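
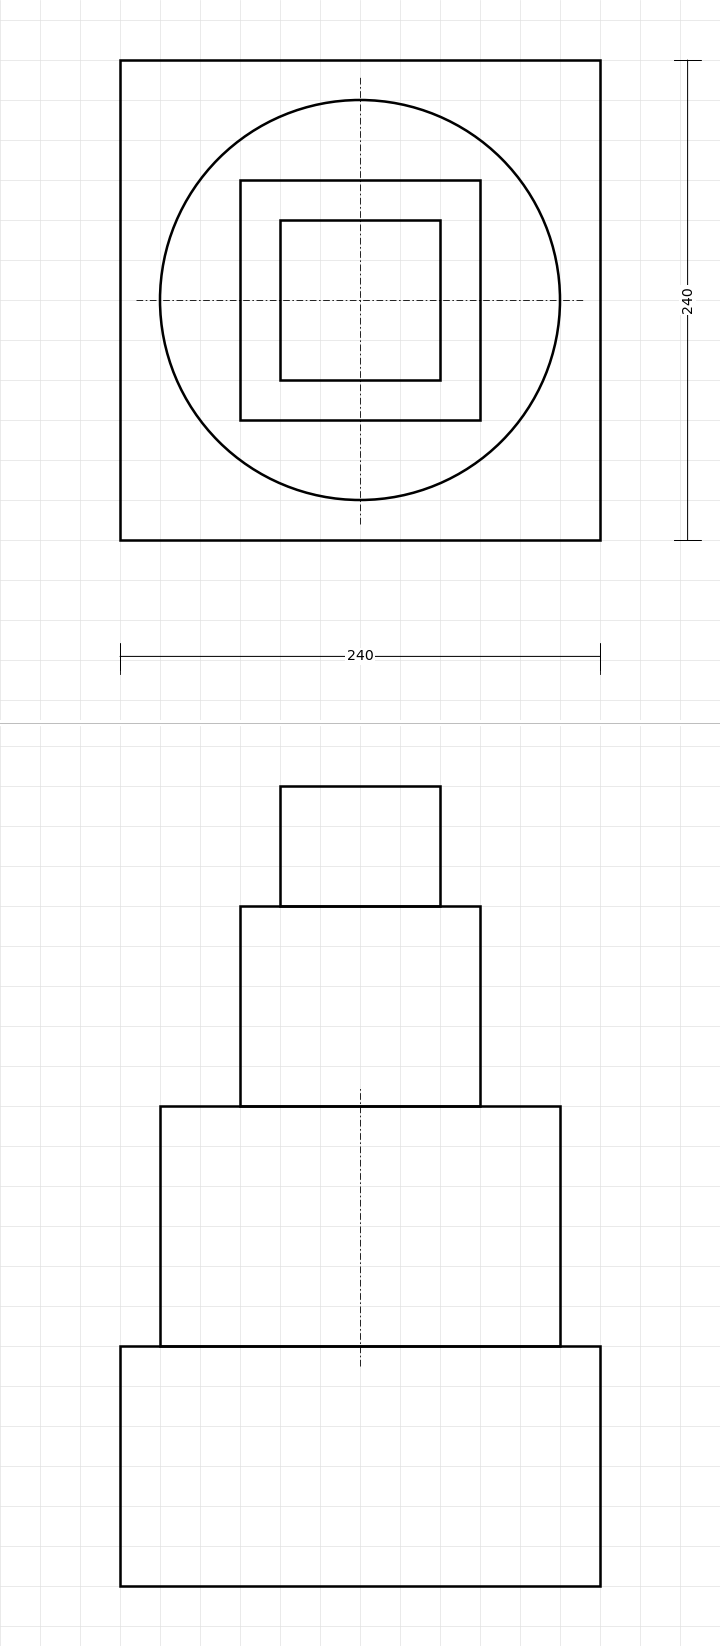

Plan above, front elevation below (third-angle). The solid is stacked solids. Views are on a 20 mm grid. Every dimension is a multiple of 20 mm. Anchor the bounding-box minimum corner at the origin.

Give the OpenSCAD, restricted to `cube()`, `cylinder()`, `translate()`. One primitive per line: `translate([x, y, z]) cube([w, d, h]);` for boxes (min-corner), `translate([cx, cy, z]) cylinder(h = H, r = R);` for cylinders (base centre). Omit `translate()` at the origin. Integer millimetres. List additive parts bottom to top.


cube([240, 240, 120]);
translate([120, 120, 120]) cylinder(h = 120, r = 100);
translate([60, 60, 240]) cube([120, 120, 100]);
translate([80, 80, 340]) cube([80, 80, 60]);


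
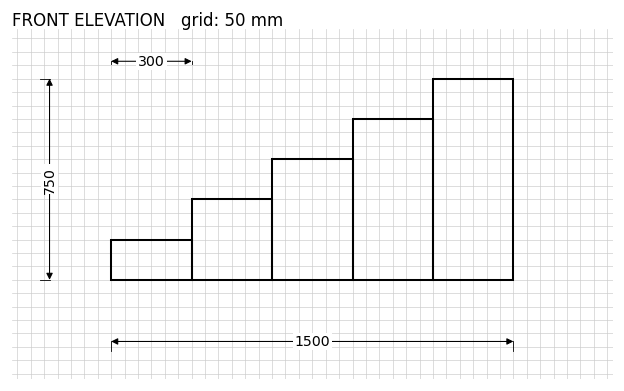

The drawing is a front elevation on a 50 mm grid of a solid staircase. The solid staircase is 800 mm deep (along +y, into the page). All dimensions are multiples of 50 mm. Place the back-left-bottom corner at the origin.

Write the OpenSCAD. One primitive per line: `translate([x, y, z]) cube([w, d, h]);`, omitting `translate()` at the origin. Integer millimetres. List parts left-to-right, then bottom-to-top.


cube([300, 800, 150]);
translate([300, 0, 0]) cube([300, 800, 300]);
translate([600, 0, 0]) cube([300, 800, 450]);
translate([900, 0, 0]) cube([300, 800, 600]);
translate([1200, 0, 0]) cube([300, 800, 750]);


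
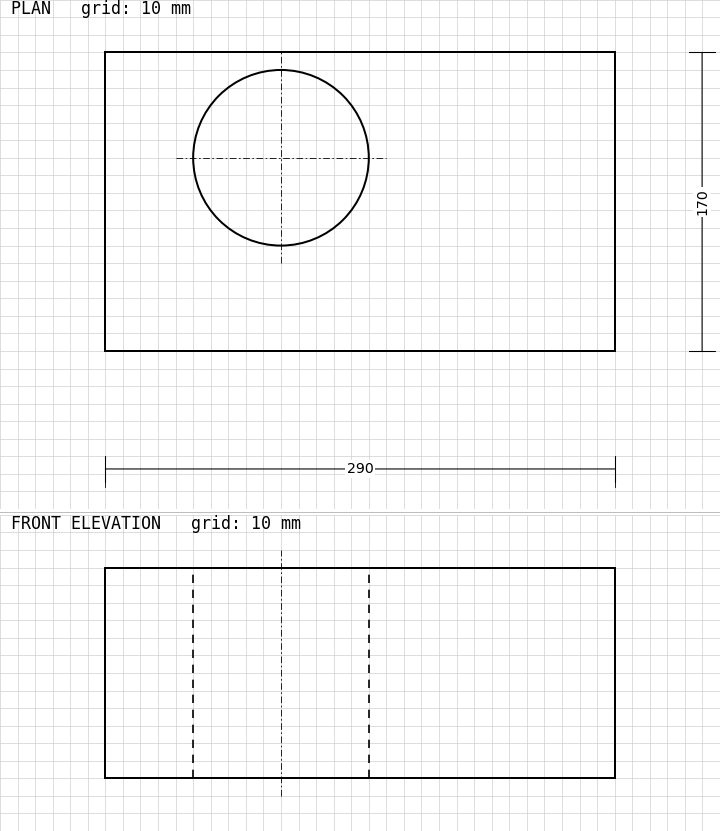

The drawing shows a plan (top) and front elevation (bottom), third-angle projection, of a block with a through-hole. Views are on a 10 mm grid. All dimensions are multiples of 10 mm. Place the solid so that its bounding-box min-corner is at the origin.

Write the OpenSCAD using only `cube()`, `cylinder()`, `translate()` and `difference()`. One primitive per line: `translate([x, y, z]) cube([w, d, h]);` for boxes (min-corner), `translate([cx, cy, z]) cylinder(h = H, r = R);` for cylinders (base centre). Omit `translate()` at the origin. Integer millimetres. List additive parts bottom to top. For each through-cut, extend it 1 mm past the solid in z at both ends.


difference() {
  cube([290, 170, 120]);
  translate([100, 110, -1]) cylinder(h = 122, r = 50);
}


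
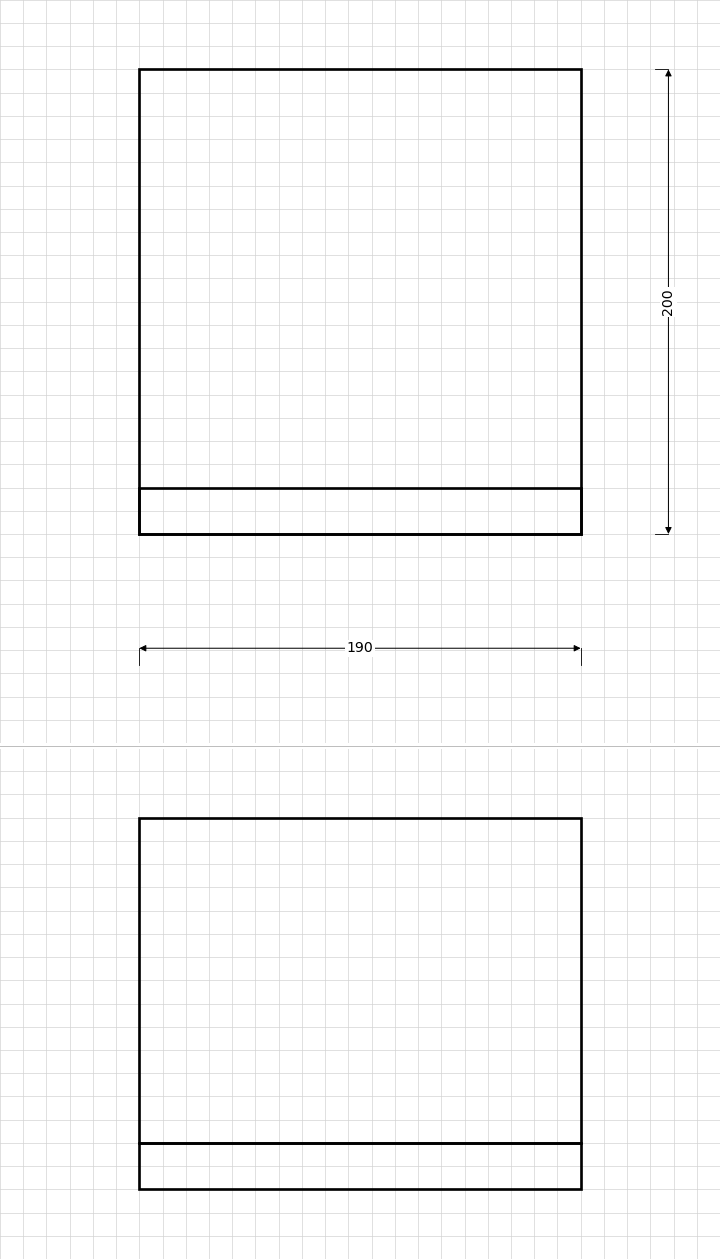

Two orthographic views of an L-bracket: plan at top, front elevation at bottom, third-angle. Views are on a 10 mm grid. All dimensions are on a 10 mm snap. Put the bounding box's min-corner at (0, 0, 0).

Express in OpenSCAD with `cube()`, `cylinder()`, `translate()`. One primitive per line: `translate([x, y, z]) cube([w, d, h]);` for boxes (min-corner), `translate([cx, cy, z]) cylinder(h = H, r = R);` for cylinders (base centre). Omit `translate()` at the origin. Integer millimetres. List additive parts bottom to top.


cube([190, 200, 20]);
translate([0, 0, 20]) cube([190, 20, 140]);


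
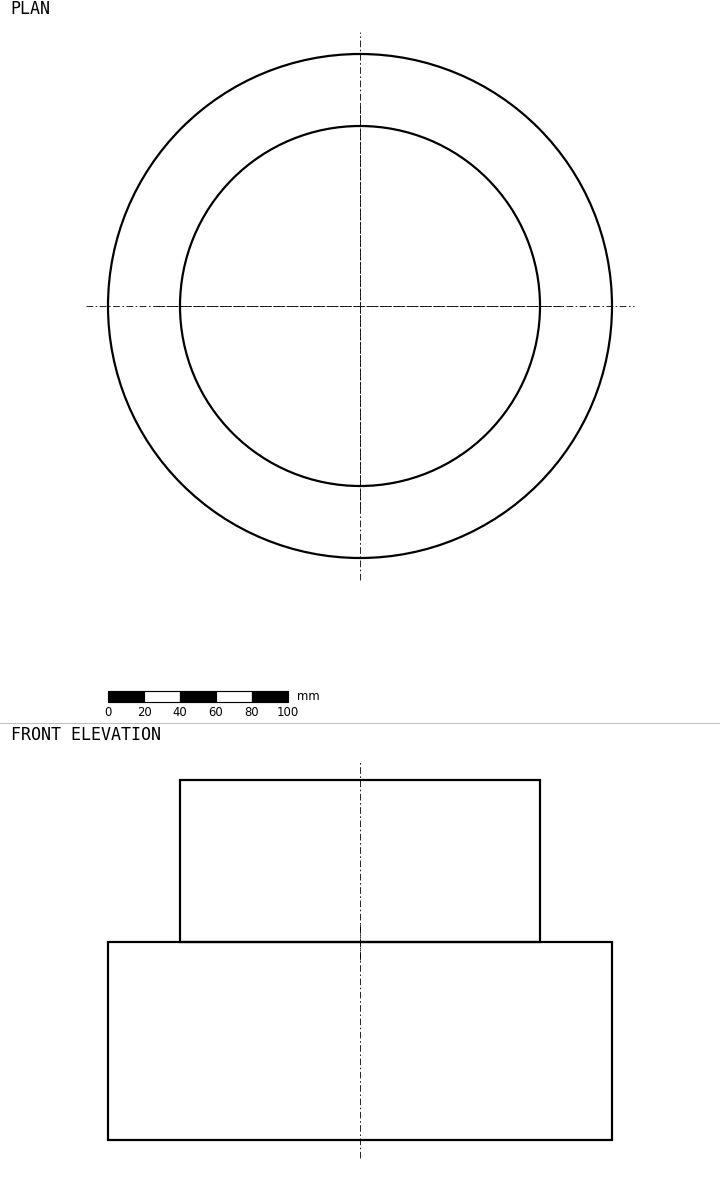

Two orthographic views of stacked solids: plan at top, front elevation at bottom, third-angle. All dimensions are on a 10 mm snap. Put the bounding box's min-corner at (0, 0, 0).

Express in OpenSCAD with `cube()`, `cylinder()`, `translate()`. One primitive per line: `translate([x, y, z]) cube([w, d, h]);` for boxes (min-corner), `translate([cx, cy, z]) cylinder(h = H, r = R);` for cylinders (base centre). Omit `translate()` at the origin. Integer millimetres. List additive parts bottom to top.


translate([140, 140, 0]) cylinder(h = 110, r = 140);
translate([140, 140, 110]) cylinder(h = 90, r = 100);


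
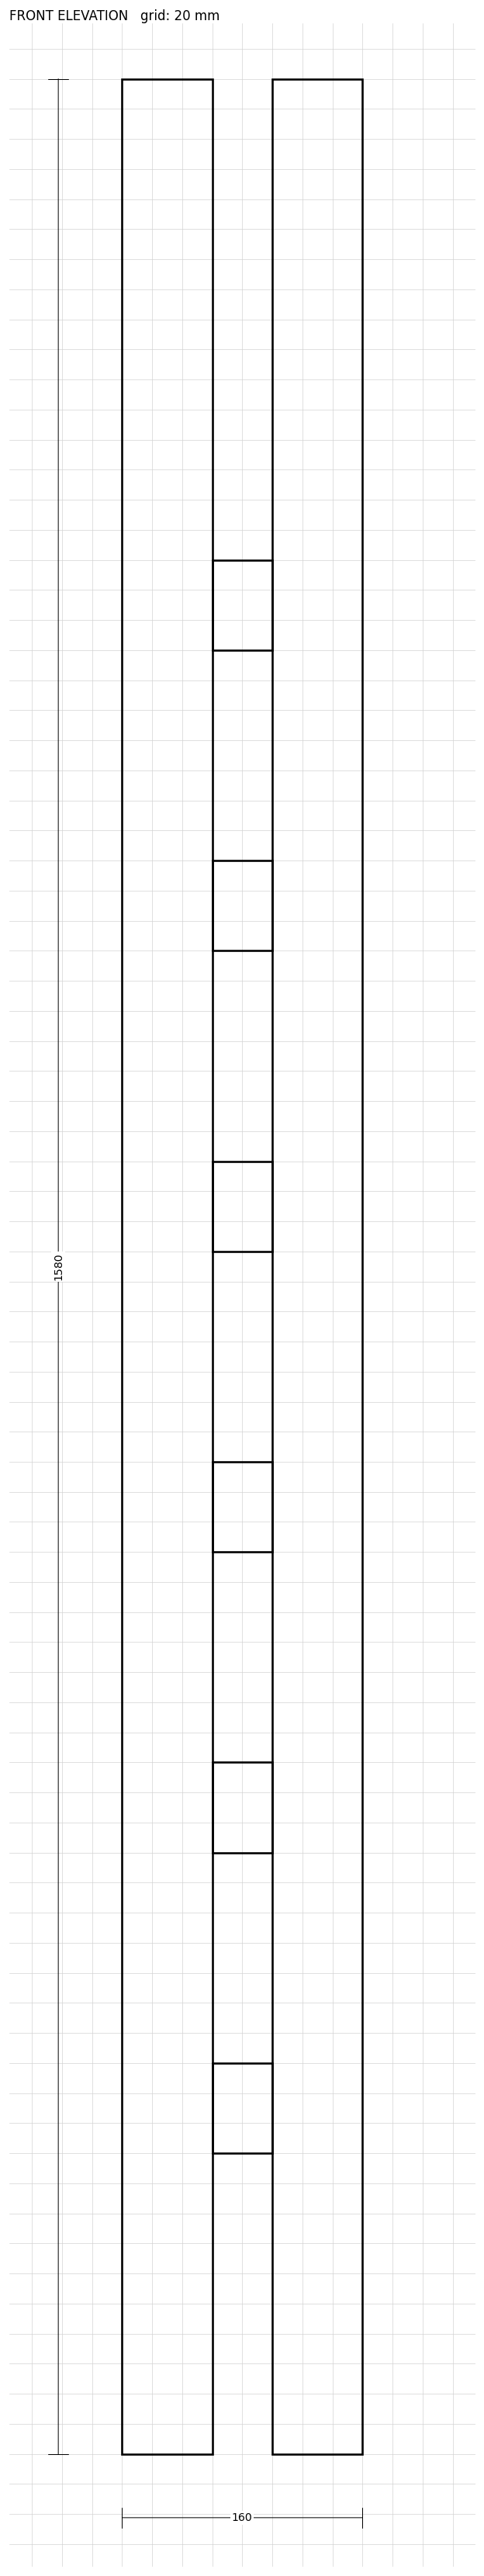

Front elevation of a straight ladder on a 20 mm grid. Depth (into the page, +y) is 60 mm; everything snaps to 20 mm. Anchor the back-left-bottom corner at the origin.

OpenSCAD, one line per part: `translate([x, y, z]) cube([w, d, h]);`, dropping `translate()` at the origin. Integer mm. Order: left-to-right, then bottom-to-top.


cube([60, 60, 1580]);
translate([60, 0, 200]) cube([40, 60, 60]);
translate([60, 0, 400]) cube([40, 60, 60]);
translate([60, 0, 600]) cube([40, 60, 60]);
translate([60, 0, 800]) cube([40, 60, 60]);
translate([60, 0, 1000]) cube([40, 60, 60]);
translate([60, 0, 1200]) cube([40, 60, 60]);
translate([100, 0, 0]) cube([60, 60, 1580]);


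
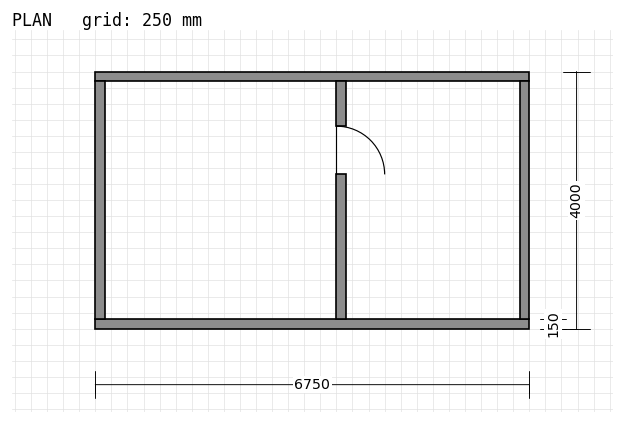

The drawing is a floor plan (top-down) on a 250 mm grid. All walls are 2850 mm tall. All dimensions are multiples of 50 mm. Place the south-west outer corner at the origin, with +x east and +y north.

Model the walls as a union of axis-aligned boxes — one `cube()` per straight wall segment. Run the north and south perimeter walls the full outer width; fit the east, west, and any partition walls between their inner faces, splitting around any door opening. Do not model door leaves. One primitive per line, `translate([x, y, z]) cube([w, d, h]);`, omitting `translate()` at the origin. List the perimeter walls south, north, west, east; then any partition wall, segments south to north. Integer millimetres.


cube([6750, 150, 2850]);
translate([0, 3850, 0]) cube([6750, 150, 2850]);
translate([0, 150, 0]) cube([150, 3700, 2850]);
translate([6600, 150, 0]) cube([150, 3700, 2850]);
translate([3750, 150, 0]) cube([150, 2250, 2850]);
translate([3750, 3150, 0]) cube([150, 700, 2850]);


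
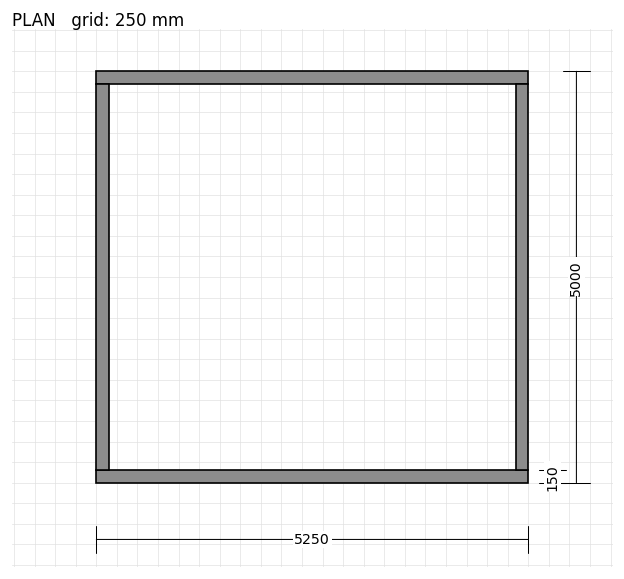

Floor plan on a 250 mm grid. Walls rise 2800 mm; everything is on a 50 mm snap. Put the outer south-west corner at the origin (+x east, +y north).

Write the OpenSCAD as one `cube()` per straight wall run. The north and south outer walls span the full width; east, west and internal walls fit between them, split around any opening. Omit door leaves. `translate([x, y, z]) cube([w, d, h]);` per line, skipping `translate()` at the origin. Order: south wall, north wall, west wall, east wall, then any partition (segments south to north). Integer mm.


cube([5250, 150, 2800]);
translate([0, 4850, 0]) cube([5250, 150, 2800]);
translate([0, 150, 0]) cube([150, 4700, 2800]);
translate([5100, 150, 0]) cube([150, 4700, 2800]);


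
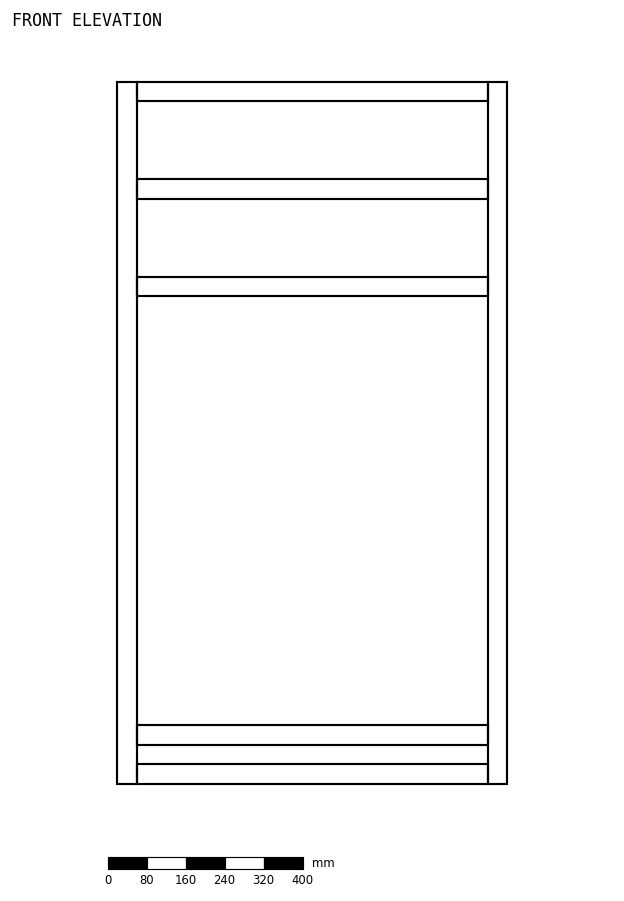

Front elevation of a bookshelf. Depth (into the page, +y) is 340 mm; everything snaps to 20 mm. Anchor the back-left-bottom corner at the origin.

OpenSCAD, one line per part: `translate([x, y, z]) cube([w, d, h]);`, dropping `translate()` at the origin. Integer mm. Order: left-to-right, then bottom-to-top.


cube([40, 340, 1440]);
translate([40, 0, 0]) cube([720, 340, 40]);
translate([40, 0, 80]) cube([720, 340, 40]);
translate([40, 0, 1000]) cube([720, 340, 40]);
translate([40, 0, 1200]) cube([720, 340, 40]);
translate([40, 0, 1400]) cube([720, 340, 40]);
translate([760, 0, 0]) cube([40, 340, 1440]);


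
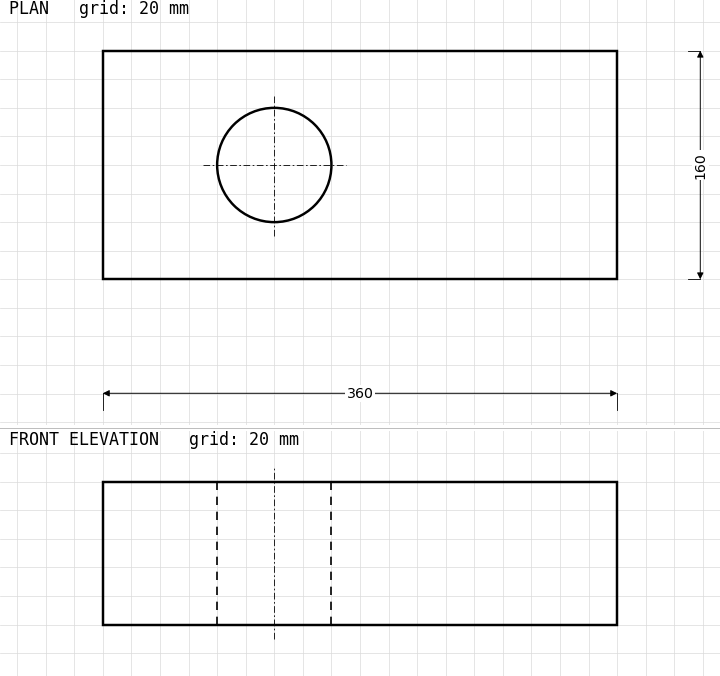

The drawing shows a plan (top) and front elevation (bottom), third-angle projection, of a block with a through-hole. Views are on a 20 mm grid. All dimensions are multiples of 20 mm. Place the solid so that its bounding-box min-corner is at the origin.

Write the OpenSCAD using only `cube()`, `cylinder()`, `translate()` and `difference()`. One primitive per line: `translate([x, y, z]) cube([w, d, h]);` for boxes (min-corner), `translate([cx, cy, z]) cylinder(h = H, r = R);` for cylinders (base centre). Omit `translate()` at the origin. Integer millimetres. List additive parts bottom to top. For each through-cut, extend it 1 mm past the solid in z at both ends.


difference() {
  cube([360, 160, 100]);
  translate([120, 80, -1]) cylinder(h = 102, r = 40);
}


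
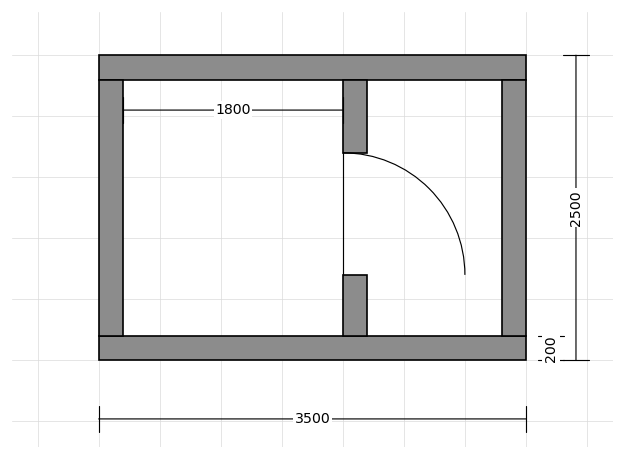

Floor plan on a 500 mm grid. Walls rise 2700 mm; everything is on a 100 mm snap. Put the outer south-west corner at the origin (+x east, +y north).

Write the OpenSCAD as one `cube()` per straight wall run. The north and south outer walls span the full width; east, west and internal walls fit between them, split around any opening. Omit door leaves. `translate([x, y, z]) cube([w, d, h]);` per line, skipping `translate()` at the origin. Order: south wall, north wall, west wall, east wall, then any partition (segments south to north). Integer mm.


cube([3500, 200, 2700]);
translate([0, 2300, 0]) cube([3500, 200, 2700]);
translate([0, 200, 0]) cube([200, 2100, 2700]);
translate([3300, 200, 0]) cube([200, 2100, 2700]);
translate([2000, 200, 0]) cube([200, 500, 2700]);
translate([2000, 1700, 0]) cube([200, 600, 2700]);


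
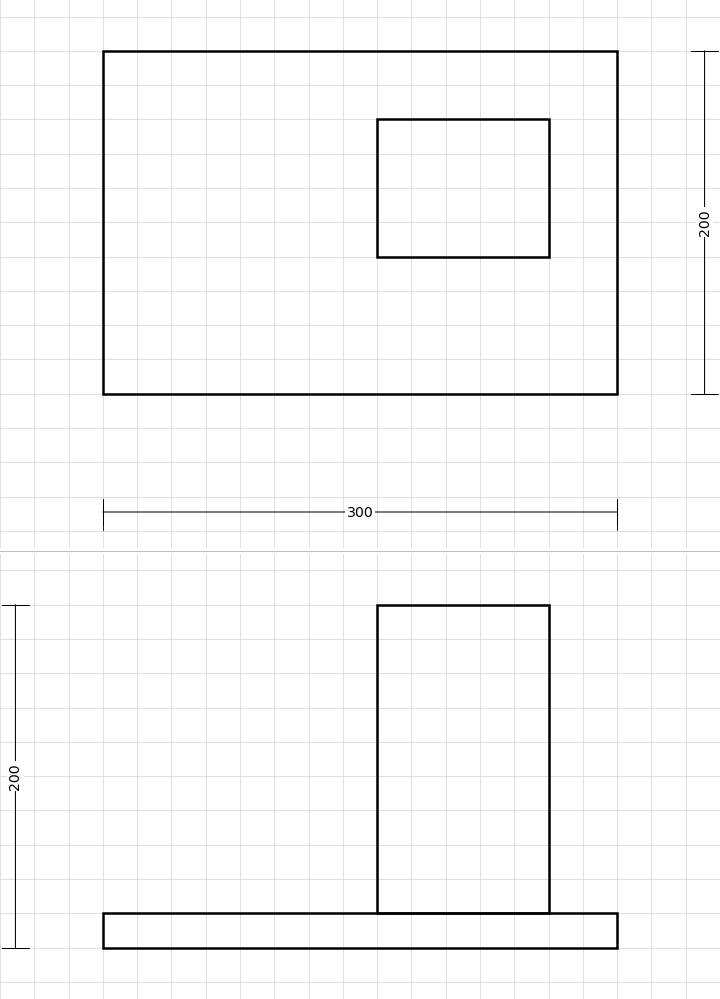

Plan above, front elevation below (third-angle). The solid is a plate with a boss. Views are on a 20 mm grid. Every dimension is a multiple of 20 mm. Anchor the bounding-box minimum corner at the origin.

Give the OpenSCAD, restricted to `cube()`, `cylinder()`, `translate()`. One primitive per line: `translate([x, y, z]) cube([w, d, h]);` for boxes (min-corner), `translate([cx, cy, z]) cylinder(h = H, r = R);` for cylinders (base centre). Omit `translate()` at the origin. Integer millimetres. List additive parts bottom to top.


cube([300, 200, 20]);
translate([160, 80, 20]) cube([100, 80, 180]);


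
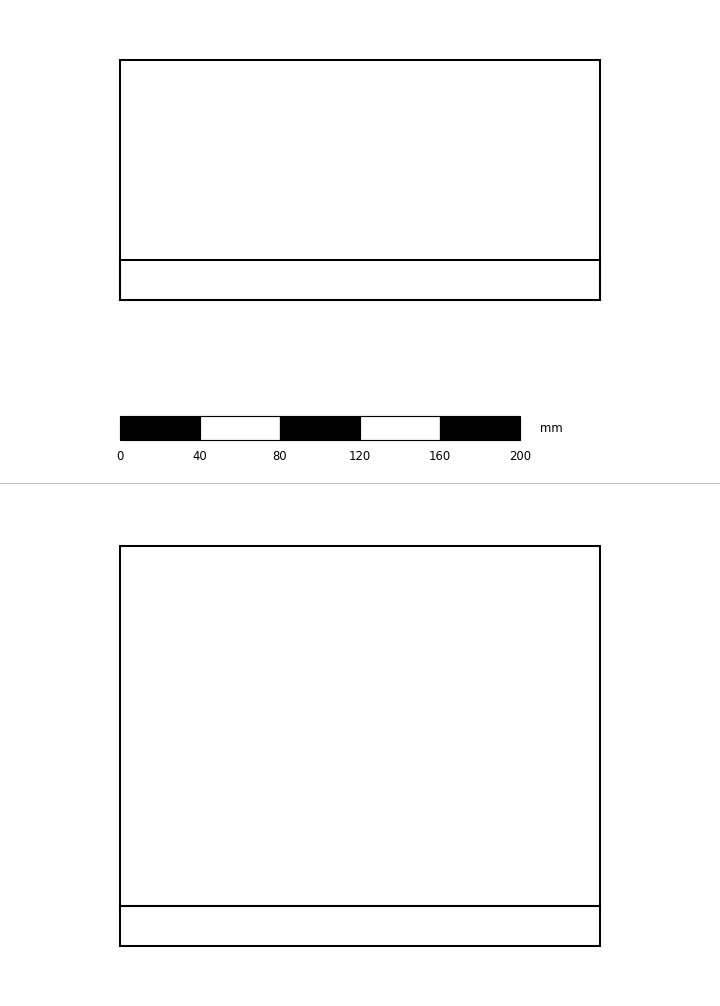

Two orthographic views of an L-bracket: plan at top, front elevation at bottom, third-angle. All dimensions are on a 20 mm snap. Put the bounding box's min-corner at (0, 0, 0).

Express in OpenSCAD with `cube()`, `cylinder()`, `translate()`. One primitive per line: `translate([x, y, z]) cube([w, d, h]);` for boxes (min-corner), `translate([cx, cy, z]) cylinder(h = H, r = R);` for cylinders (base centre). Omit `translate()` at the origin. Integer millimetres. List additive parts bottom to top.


cube([240, 120, 20]);
translate([0, 0, 20]) cube([240, 20, 180]);


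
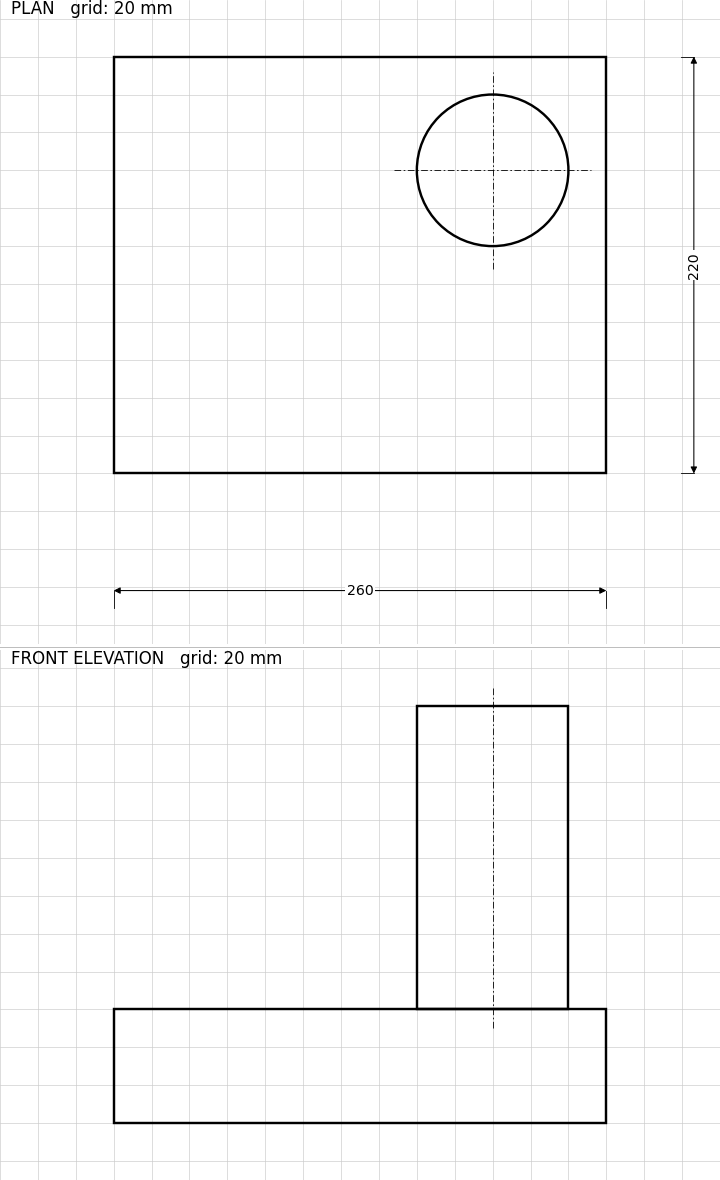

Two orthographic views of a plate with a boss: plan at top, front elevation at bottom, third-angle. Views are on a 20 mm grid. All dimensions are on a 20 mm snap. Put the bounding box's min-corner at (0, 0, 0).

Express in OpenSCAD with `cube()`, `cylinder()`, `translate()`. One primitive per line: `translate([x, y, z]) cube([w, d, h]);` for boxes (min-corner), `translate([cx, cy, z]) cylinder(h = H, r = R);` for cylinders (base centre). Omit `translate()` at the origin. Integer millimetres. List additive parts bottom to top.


cube([260, 220, 60]);
translate([200, 160, 60]) cylinder(h = 160, r = 40);


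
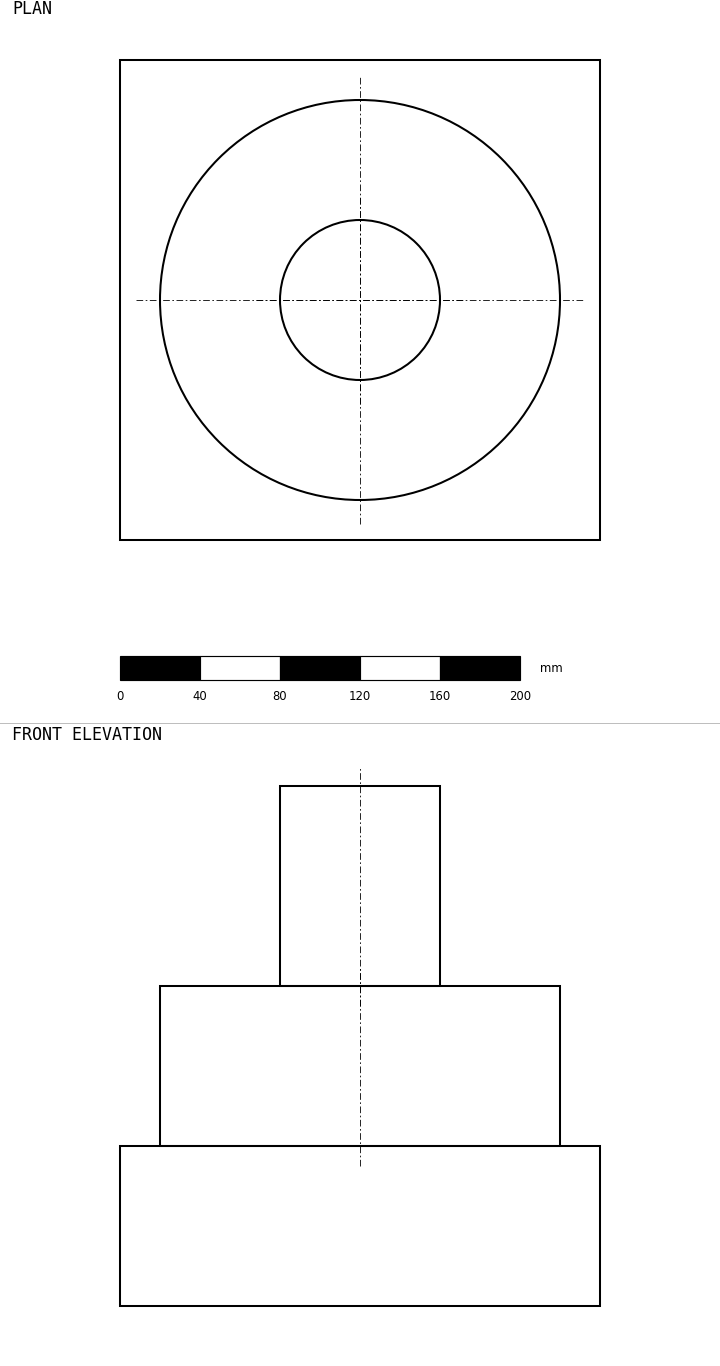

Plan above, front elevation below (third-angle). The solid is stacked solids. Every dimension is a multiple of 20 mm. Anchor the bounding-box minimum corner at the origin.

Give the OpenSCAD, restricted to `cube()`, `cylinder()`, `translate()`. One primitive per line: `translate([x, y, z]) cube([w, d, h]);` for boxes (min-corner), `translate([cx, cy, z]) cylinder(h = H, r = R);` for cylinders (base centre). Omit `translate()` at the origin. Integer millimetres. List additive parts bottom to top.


cube([240, 240, 80]);
translate([120, 120, 80]) cylinder(h = 80, r = 100);
translate([120, 120, 160]) cylinder(h = 100, r = 40);


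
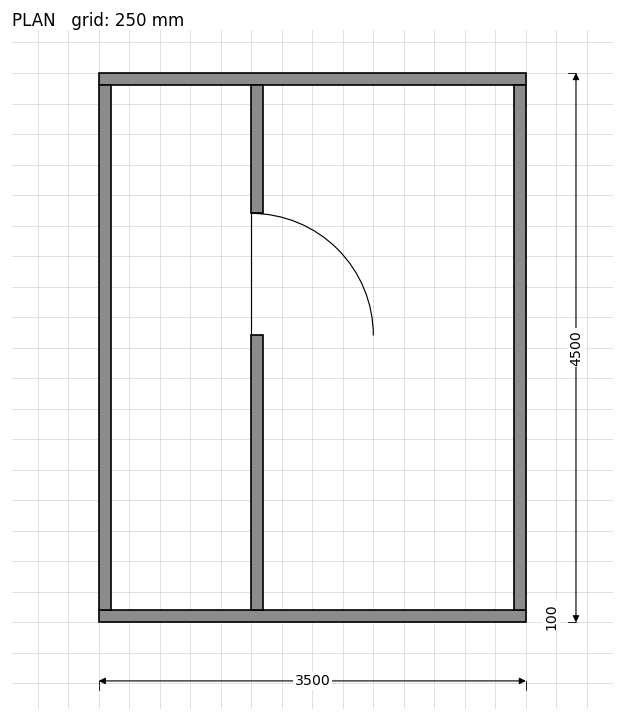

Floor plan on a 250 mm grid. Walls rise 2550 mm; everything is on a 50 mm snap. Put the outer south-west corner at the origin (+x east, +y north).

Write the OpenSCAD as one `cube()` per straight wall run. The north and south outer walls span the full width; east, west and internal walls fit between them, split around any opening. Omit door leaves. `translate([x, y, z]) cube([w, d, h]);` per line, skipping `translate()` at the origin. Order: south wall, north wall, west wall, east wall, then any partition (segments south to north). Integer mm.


cube([3500, 100, 2550]);
translate([0, 4400, 0]) cube([3500, 100, 2550]);
translate([0, 100, 0]) cube([100, 4300, 2550]);
translate([3400, 100, 0]) cube([100, 4300, 2550]);
translate([1250, 100, 0]) cube([100, 2250, 2550]);
translate([1250, 3350, 0]) cube([100, 1050, 2550]);


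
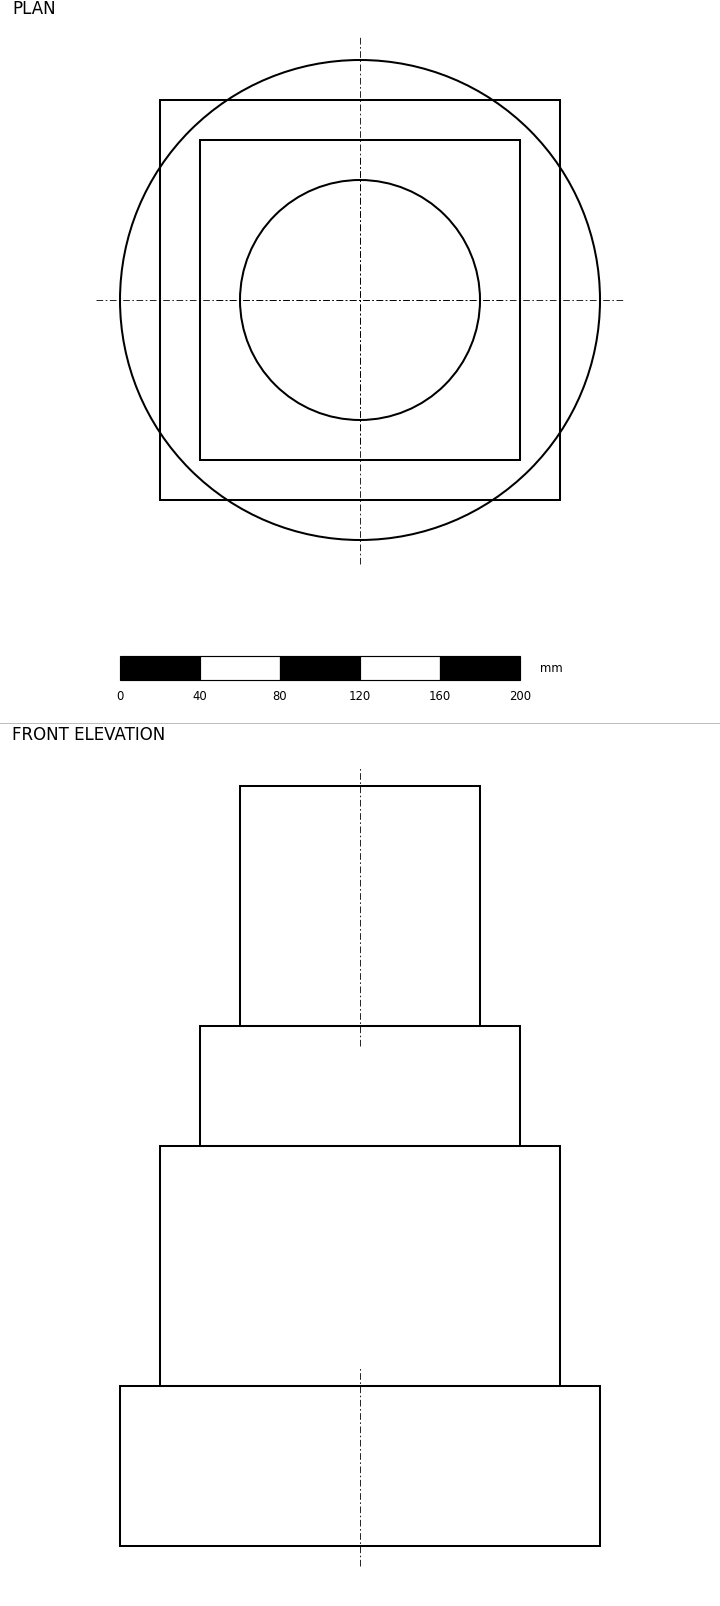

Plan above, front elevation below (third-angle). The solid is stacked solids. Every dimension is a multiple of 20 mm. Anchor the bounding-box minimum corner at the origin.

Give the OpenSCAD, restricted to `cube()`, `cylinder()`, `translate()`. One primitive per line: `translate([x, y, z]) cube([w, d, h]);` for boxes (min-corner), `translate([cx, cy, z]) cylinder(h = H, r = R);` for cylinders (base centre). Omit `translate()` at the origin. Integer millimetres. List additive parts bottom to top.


translate([120, 120, 0]) cylinder(h = 80, r = 120);
translate([20, 20, 80]) cube([200, 200, 120]);
translate([40, 40, 200]) cube([160, 160, 60]);
translate([120, 120, 260]) cylinder(h = 120, r = 60);


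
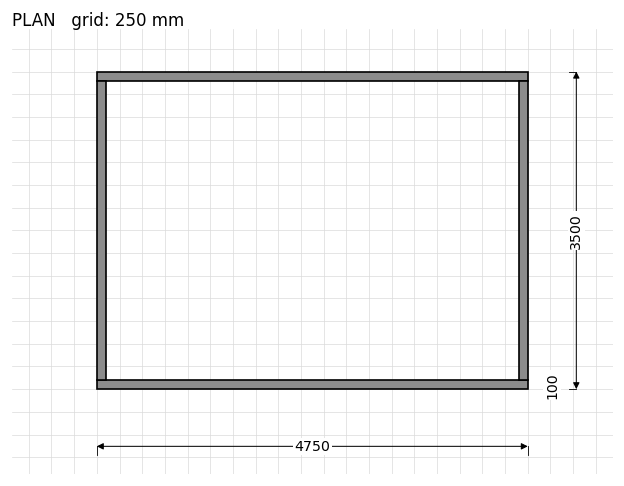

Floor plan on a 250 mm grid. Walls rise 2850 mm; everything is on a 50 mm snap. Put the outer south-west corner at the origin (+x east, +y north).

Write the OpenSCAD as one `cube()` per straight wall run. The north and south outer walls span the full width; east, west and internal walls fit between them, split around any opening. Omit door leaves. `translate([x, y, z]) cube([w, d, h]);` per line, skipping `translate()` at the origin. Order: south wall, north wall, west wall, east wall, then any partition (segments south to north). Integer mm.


cube([4750, 100, 2850]);
translate([0, 3400, 0]) cube([4750, 100, 2850]);
translate([0, 100, 0]) cube([100, 3300, 2850]);
translate([4650, 100, 0]) cube([100, 3300, 2850]);


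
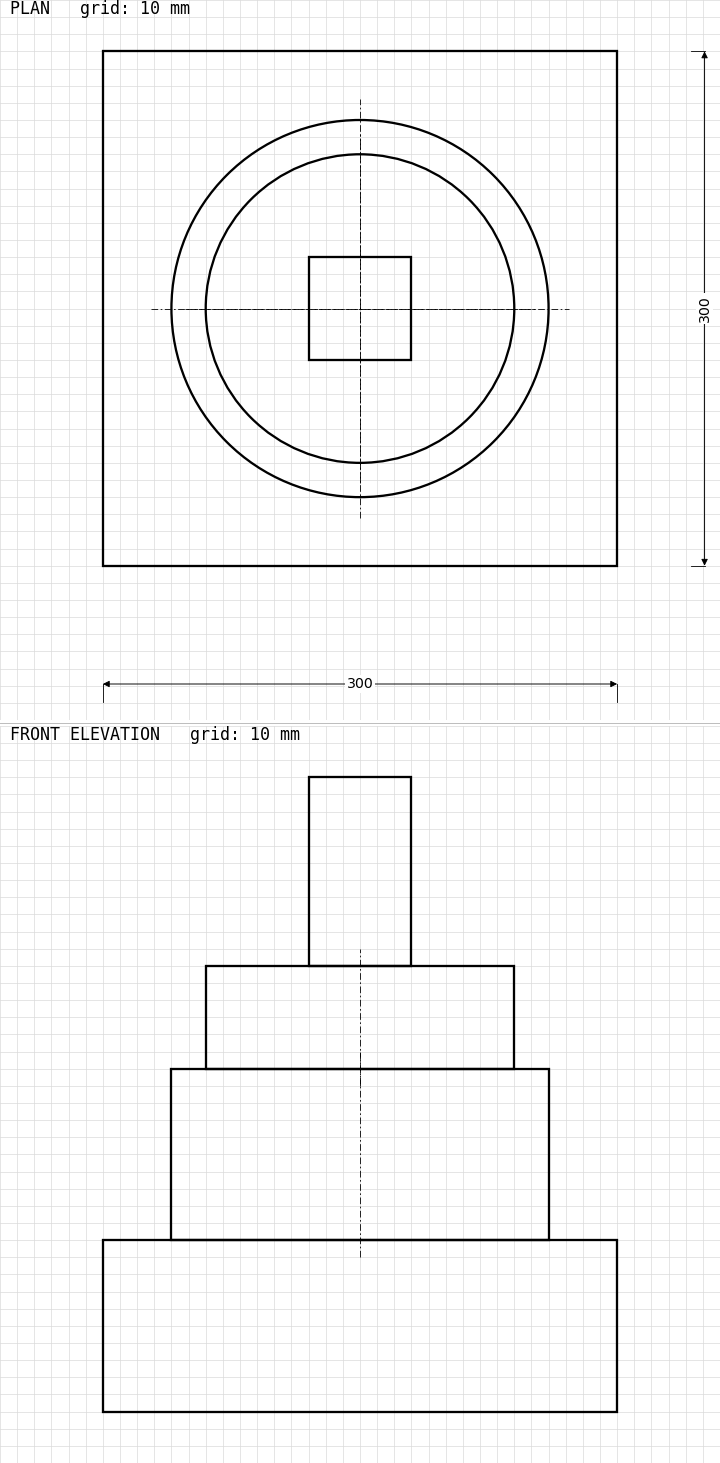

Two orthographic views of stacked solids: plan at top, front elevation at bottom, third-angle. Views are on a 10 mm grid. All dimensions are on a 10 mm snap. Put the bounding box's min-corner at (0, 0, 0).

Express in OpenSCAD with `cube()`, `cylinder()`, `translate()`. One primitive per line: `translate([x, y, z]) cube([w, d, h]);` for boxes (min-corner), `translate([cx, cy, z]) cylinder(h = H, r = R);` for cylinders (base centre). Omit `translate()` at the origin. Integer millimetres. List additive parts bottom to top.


cube([300, 300, 100]);
translate([150, 150, 100]) cylinder(h = 100, r = 110);
translate([150, 150, 200]) cylinder(h = 60, r = 90);
translate([120, 120, 260]) cube([60, 60, 110]);


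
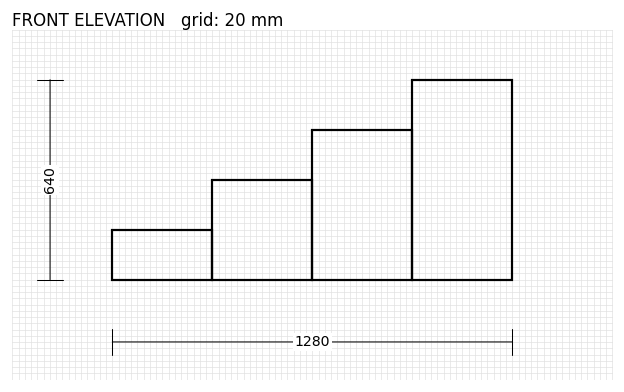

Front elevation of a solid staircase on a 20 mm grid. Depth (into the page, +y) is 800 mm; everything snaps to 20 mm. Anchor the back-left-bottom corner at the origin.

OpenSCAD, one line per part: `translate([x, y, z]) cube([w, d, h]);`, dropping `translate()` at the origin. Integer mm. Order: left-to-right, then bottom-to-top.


cube([320, 800, 160]);
translate([320, 0, 0]) cube([320, 800, 320]);
translate([640, 0, 0]) cube([320, 800, 480]);
translate([960, 0, 0]) cube([320, 800, 640]);


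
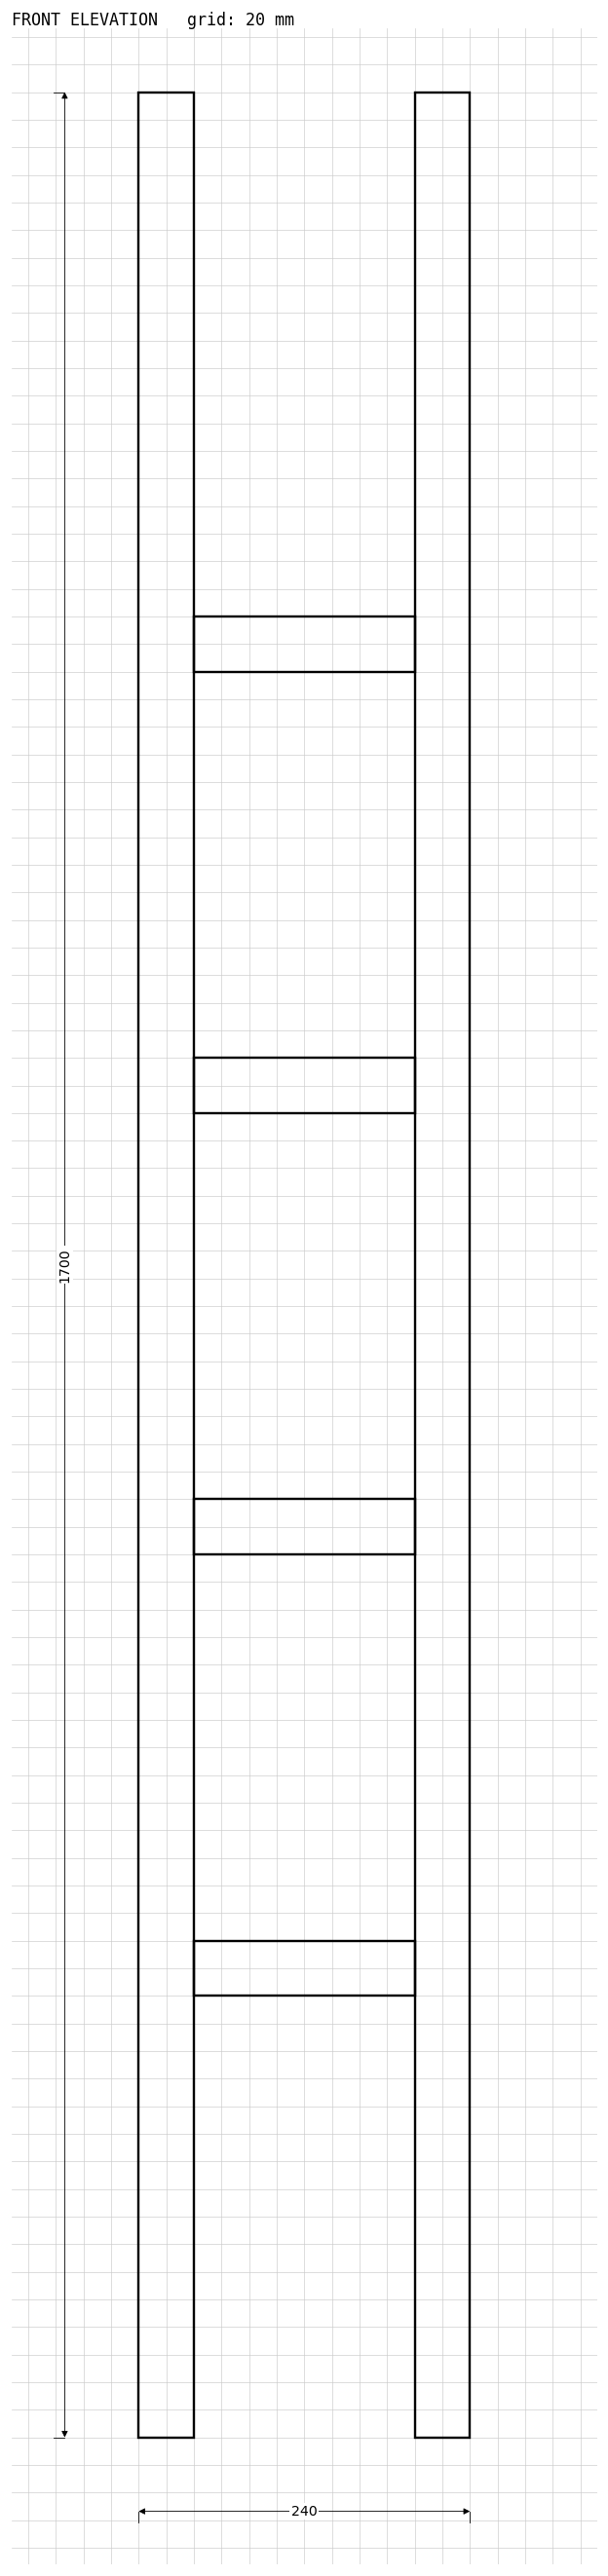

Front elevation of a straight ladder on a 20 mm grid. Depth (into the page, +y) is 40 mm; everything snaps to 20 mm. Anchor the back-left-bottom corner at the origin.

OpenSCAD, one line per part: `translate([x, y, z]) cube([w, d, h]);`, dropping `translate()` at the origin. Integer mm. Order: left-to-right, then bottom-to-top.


cube([40, 40, 1700]);
translate([40, 0, 320]) cube([160, 40, 40]);
translate([40, 0, 640]) cube([160, 40, 40]);
translate([40, 0, 960]) cube([160, 40, 40]);
translate([40, 0, 1280]) cube([160, 40, 40]);
translate([200, 0, 0]) cube([40, 40, 1700]);


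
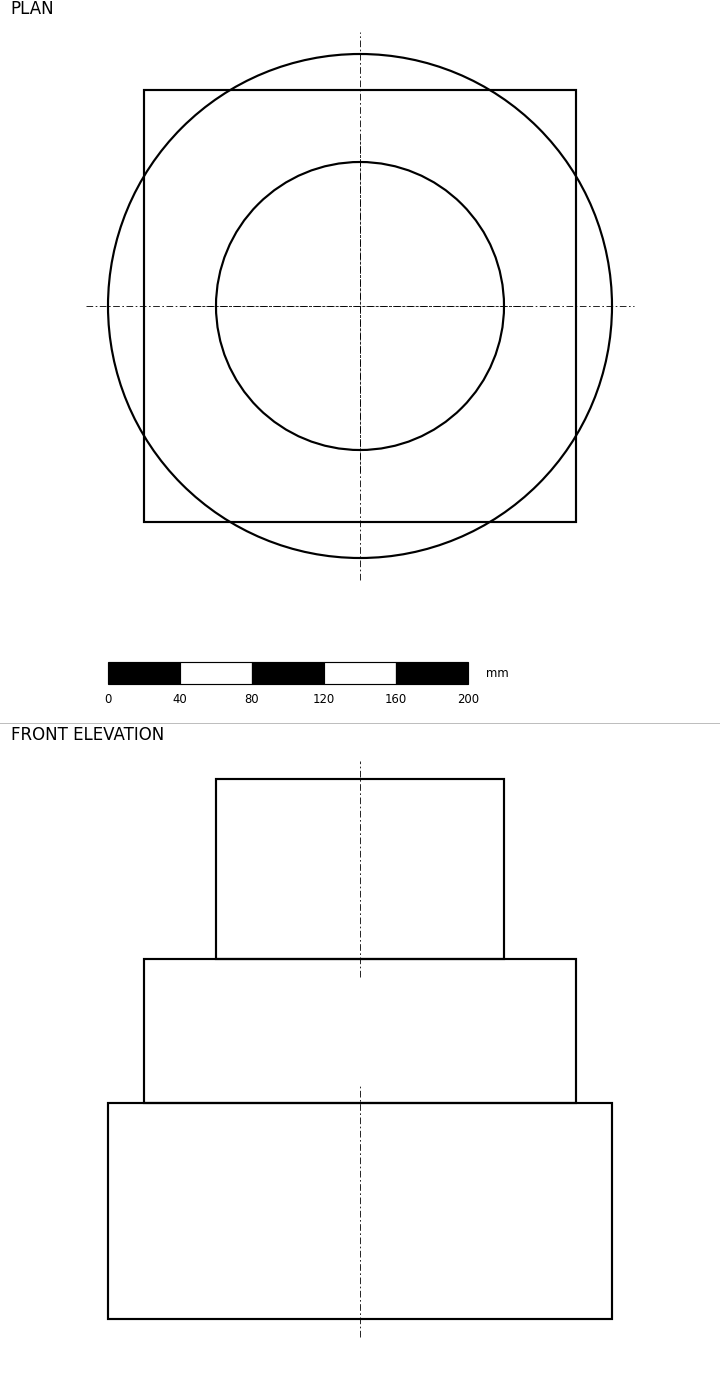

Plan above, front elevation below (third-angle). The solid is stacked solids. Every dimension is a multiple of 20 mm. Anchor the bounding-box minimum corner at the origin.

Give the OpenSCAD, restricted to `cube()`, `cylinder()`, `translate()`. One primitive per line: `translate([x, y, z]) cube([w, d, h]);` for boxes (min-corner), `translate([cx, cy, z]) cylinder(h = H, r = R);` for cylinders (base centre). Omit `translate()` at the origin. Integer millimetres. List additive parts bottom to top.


translate([140, 140, 0]) cylinder(h = 120, r = 140);
translate([20, 20, 120]) cube([240, 240, 80]);
translate([140, 140, 200]) cylinder(h = 100, r = 80);


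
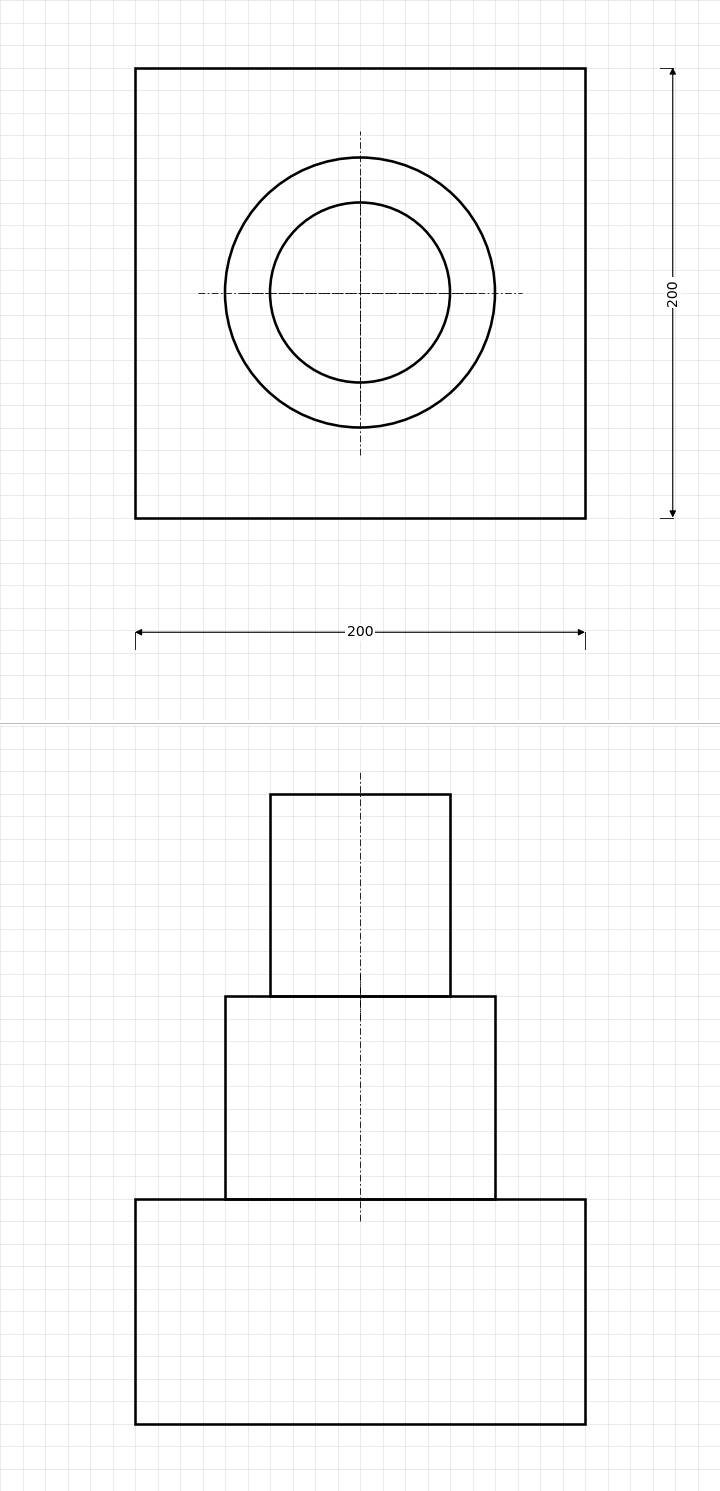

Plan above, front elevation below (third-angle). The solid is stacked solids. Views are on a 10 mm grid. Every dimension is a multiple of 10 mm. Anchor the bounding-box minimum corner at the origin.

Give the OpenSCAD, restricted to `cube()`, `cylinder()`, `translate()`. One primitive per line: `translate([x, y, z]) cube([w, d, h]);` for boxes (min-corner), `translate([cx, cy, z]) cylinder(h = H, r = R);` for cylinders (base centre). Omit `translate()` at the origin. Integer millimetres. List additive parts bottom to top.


cube([200, 200, 100]);
translate([100, 100, 100]) cylinder(h = 90, r = 60);
translate([100, 100, 190]) cylinder(h = 90, r = 40);


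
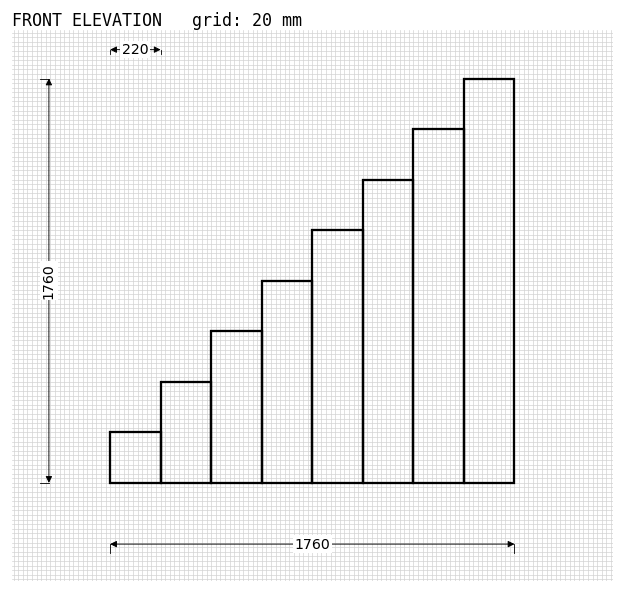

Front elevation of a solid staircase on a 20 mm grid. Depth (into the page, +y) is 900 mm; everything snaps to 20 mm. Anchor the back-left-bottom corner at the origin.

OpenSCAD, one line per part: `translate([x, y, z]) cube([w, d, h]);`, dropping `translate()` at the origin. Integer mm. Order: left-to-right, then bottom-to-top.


cube([220, 900, 220]);
translate([220, 0, 0]) cube([220, 900, 440]);
translate([440, 0, 0]) cube([220, 900, 660]);
translate([660, 0, 0]) cube([220, 900, 880]);
translate([880, 0, 0]) cube([220, 900, 1100]);
translate([1100, 0, 0]) cube([220, 900, 1320]);
translate([1320, 0, 0]) cube([220, 900, 1540]);
translate([1540, 0, 0]) cube([220, 900, 1760]);


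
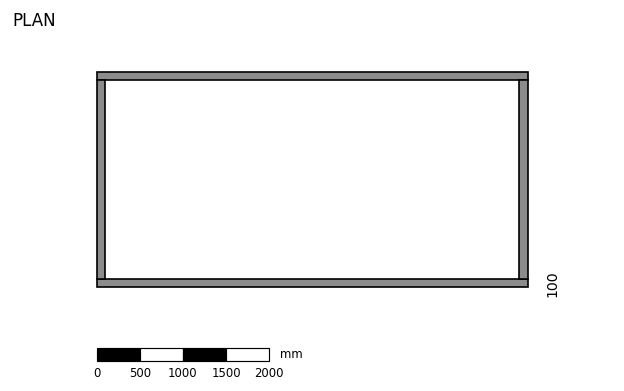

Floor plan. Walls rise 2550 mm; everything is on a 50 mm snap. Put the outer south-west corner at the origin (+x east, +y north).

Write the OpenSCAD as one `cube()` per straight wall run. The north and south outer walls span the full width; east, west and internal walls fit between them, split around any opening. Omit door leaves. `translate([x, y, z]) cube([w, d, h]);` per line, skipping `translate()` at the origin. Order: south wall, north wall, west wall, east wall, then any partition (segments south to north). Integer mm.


cube([5000, 100, 2550]);
translate([0, 2400, 0]) cube([5000, 100, 2550]);
translate([0, 100, 0]) cube([100, 2300, 2550]);
translate([4900, 100, 0]) cube([100, 2300, 2550]);


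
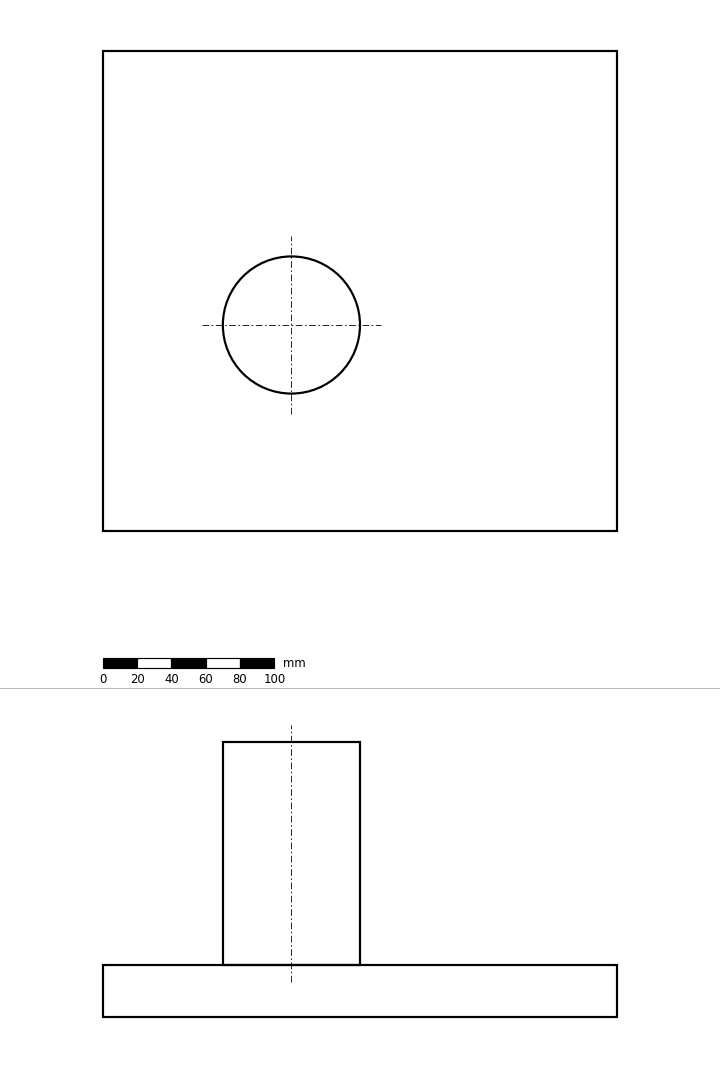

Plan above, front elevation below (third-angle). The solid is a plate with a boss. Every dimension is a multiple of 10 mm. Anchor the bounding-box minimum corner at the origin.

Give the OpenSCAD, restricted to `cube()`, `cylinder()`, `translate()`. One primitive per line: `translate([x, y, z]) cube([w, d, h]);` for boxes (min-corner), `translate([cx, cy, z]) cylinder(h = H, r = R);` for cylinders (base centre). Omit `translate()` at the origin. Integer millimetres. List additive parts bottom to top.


cube([300, 280, 30]);
translate([110, 120, 30]) cylinder(h = 130, r = 40);


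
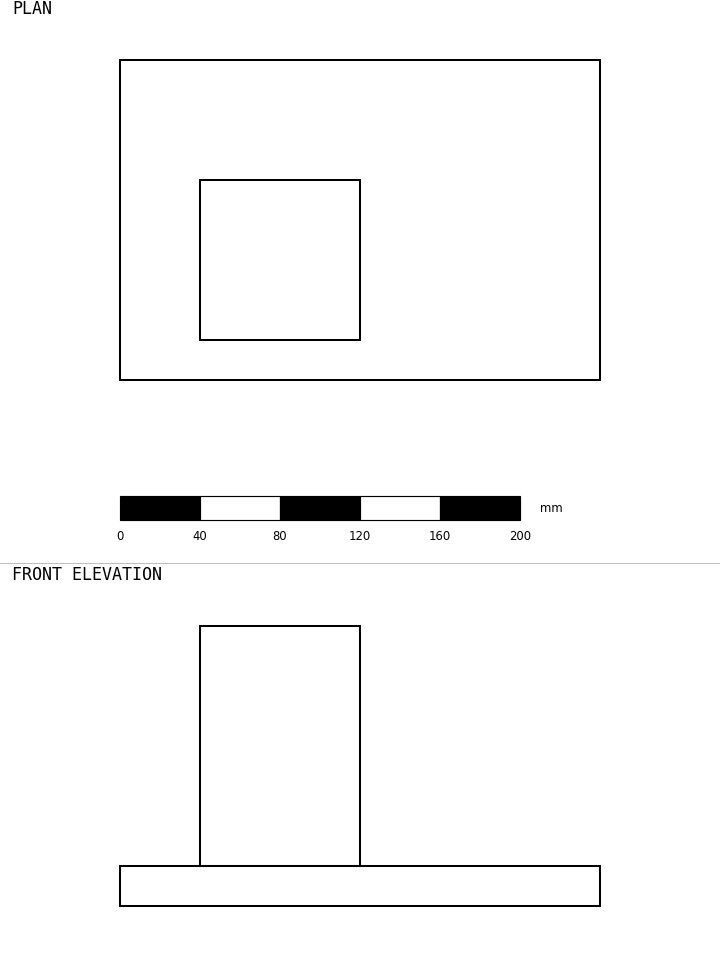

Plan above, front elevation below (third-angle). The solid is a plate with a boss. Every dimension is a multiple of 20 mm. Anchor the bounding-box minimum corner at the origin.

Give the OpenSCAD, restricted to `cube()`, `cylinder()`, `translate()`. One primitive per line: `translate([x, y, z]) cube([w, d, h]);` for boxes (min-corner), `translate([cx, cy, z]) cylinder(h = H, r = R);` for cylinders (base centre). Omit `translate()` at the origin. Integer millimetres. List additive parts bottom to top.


cube([240, 160, 20]);
translate([40, 20, 20]) cube([80, 80, 120]);


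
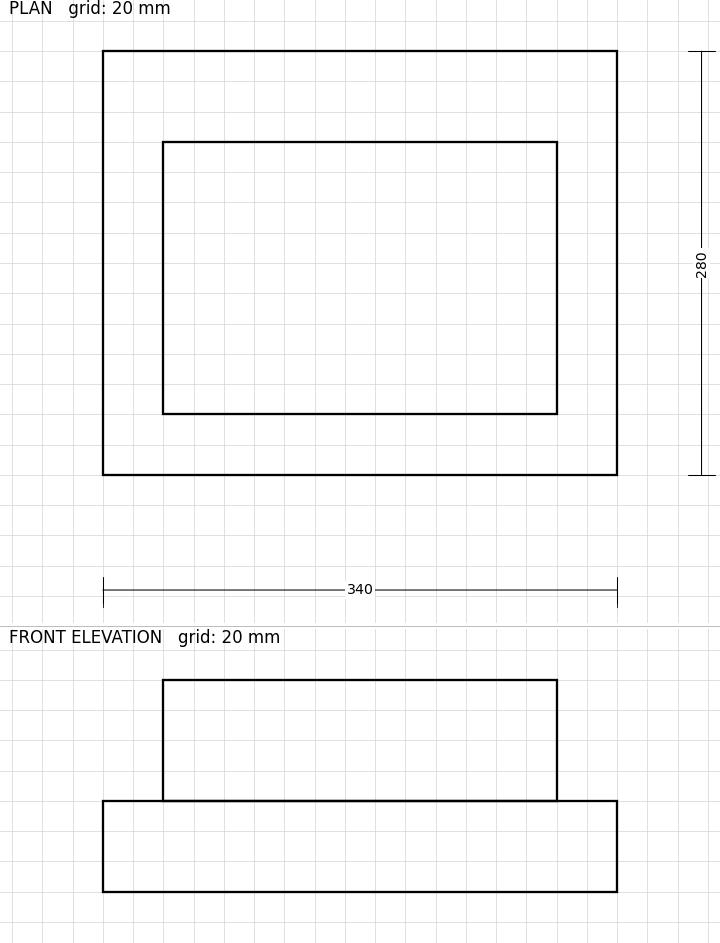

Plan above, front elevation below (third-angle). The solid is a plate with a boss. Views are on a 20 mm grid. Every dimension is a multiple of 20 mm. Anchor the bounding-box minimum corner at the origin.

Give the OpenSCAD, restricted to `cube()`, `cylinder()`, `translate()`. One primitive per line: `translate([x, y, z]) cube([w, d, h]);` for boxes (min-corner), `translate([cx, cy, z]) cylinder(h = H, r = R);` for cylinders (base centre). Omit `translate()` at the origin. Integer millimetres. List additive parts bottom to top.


cube([340, 280, 60]);
translate([40, 40, 60]) cube([260, 180, 80]);


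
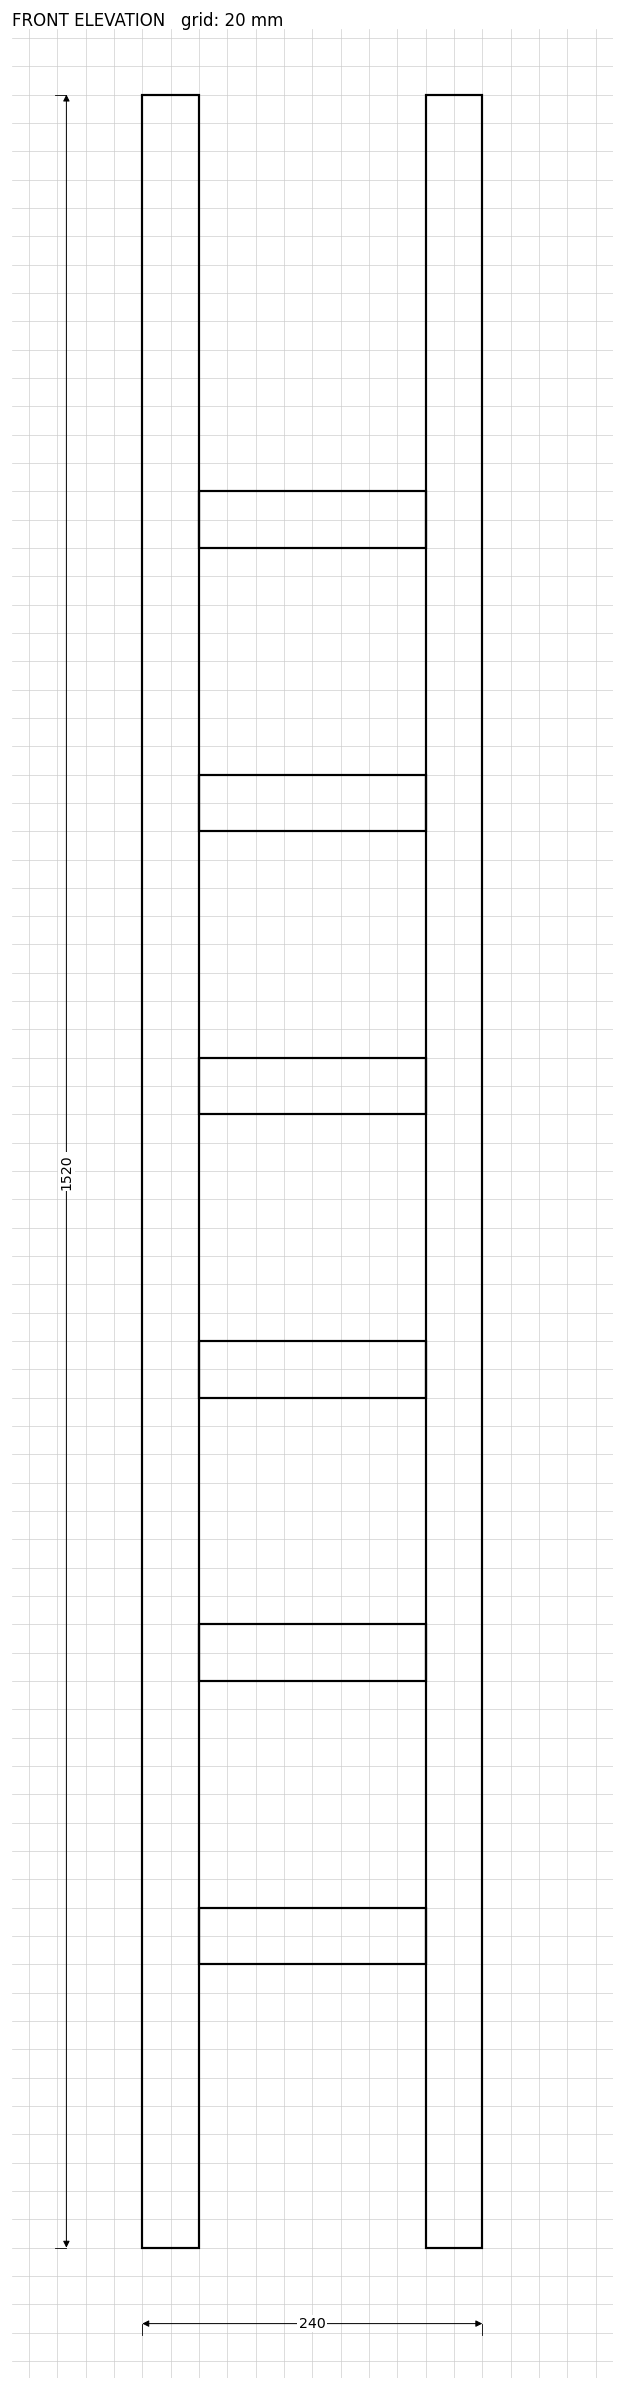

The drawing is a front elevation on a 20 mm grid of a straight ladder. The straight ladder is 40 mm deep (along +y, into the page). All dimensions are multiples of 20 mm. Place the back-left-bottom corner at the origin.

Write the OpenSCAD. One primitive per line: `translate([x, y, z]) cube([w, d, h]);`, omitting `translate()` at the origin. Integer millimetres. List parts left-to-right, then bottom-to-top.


cube([40, 40, 1520]);
translate([40, 0, 200]) cube([160, 40, 40]);
translate([40, 0, 400]) cube([160, 40, 40]);
translate([40, 0, 600]) cube([160, 40, 40]);
translate([40, 0, 800]) cube([160, 40, 40]);
translate([40, 0, 1000]) cube([160, 40, 40]);
translate([40, 0, 1200]) cube([160, 40, 40]);
translate([200, 0, 0]) cube([40, 40, 1520]);


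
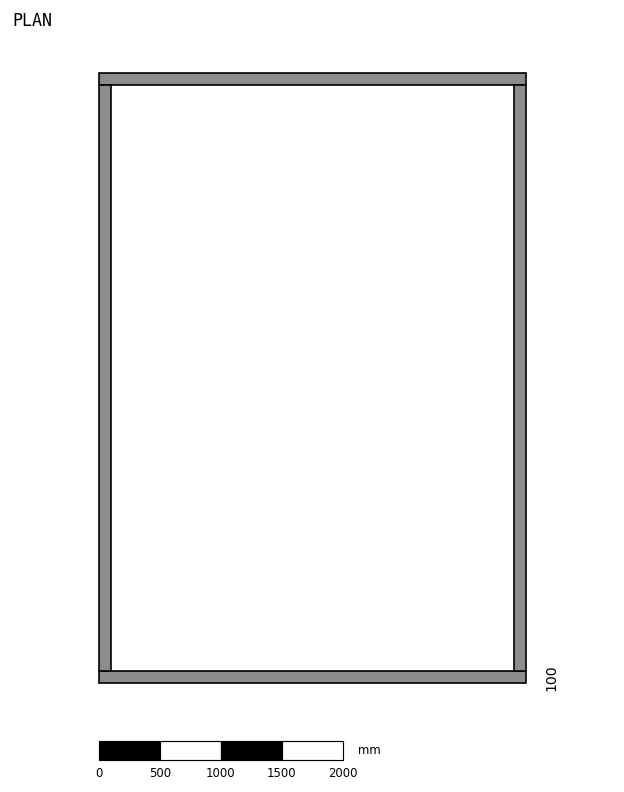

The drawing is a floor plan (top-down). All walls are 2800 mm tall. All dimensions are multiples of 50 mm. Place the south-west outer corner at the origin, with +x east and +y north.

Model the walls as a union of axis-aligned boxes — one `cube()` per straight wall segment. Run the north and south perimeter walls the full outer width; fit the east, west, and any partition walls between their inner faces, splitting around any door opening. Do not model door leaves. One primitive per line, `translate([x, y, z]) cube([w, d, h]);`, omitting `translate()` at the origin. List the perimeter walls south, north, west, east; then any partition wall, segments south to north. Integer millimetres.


cube([3500, 100, 2800]);
translate([0, 4900, 0]) cube([3500, 100, 2800]);
translate([0, 100, 0]) cube([100, 4800, 2800]);
translate([3400, 100, 0]) cube([100, 4800, 2800]);


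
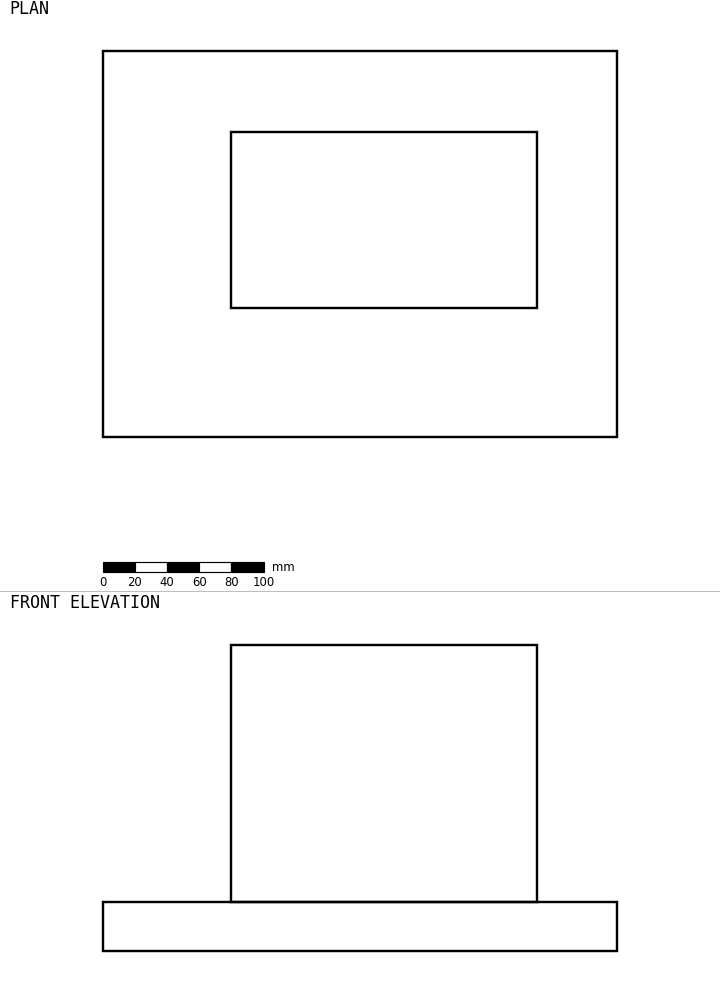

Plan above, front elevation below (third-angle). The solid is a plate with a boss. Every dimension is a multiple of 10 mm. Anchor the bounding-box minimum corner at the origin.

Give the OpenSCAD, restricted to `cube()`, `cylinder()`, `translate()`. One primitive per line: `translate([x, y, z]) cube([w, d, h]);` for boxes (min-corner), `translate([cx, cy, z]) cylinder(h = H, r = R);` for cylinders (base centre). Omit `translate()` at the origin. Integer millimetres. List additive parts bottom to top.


cube([320, 240, 30]);
translate([80, 80, 30]) cube([190, 110, 160]);


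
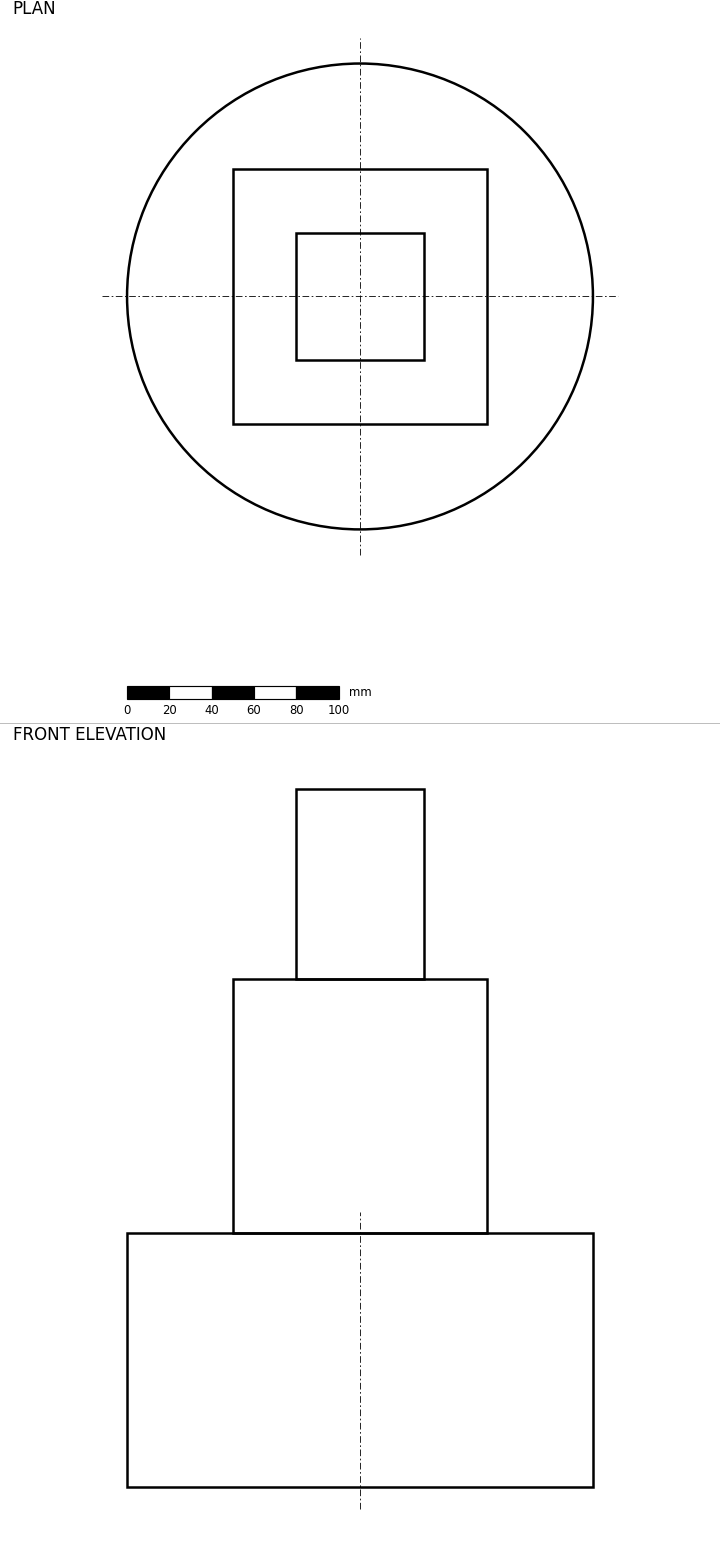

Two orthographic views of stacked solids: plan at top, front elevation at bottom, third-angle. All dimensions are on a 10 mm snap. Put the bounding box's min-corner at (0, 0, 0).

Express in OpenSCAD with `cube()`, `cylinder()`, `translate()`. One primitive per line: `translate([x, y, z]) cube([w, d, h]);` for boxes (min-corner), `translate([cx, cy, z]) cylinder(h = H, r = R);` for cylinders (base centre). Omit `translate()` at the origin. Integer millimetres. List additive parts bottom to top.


translate([110, 110, 0]) cylinder(h = 120, r = 110);
translate([50, 50, 120]) cube([120, 120, 120]);
translate([80, 80, 240]) cube([60, 60, 90]);
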